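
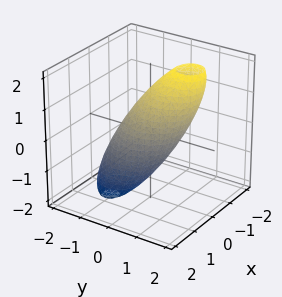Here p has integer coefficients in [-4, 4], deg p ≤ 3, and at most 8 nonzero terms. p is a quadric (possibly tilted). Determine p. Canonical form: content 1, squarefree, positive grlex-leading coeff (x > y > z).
First, deg p = 2. No degree-1 surface has this shape.
Then, from the visible intercepts: the y-axis gridline crossings are at y ∈ {-1, 1}; the x-axis gridline crossings are at x ∈ {-1, 1}.
Finally, assembling these constraints gives the stated polynomial.

2*x^2 + x*z + 2*y^2 - 2*y*z + z^2 - 2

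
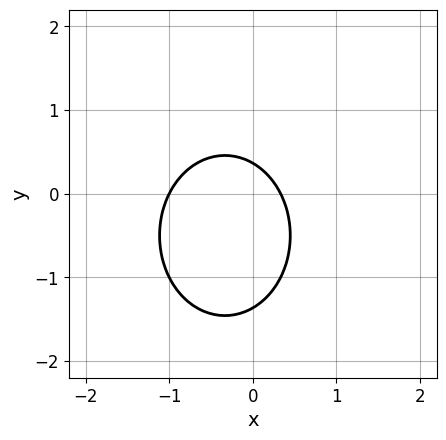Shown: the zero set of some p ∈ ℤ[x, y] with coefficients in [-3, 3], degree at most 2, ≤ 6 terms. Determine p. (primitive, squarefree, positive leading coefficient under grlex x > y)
1. Degree: the shape is more complex than any degree-1 curve, so deg p = 2.
2. From the axis intercepts and sections: one x-axis crossing is at x = -1.
3. The integer polynomial consistent with all of this is the stated p.

3*x^2 + 2*y^2 + 2*x + 2*y - 1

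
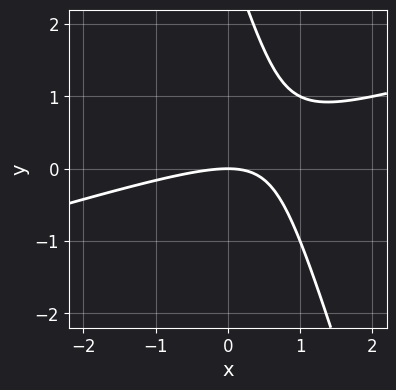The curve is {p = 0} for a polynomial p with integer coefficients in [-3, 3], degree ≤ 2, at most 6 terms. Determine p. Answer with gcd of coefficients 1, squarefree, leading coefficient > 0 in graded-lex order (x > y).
x^2 - 3*x*y - y^2 + 3*y

deg p = 2. No degree-1 curve has this shape.
From the axis intercepts and sections: it meets the y-axis at y = 0 (among the integer gridlines); one x-axis crossing is at x = 0.
Assembling these constraints gives the stated polynomial.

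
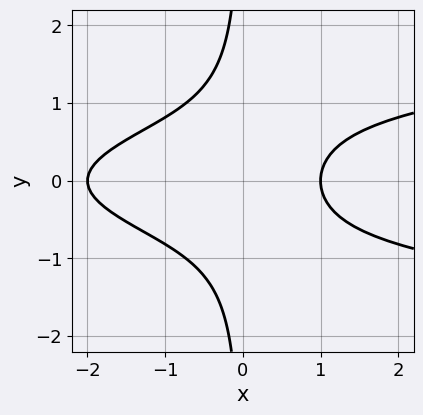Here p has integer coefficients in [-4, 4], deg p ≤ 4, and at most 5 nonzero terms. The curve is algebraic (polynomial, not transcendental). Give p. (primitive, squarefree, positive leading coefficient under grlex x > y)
3*x*y^2 - x^2 - x + 2

Degree: a generic line meets the curve in up to 3 points, so deg p = 3.
Symmetries: it's symmetric under y → −y, forcing even powers of y.
Against the integer gridlines: it misses every integer gridline on the y-axis; among the integer gridlines, it crosses the x-axis at x ∈ {-2, 1}.
Matching integer coefficients to the picture gives p.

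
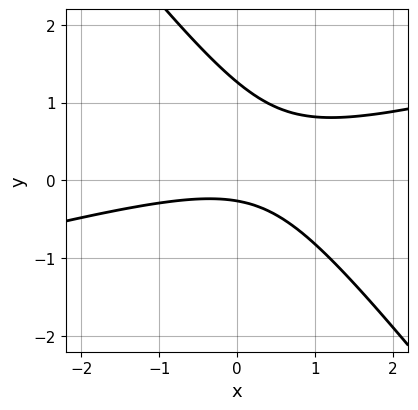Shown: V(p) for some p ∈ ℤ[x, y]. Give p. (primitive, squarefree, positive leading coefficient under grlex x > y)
(a) The degree is 2 — a generic line meets the curve in up to 2 points.
(b) Reading off the gridlines: it misses every integer gridline on the x-axis.
(c) Fitting integer coefficients to these (and the overall shape) gives p.

x^2 - 3*x*y - 3*y^2 + 3*y + 1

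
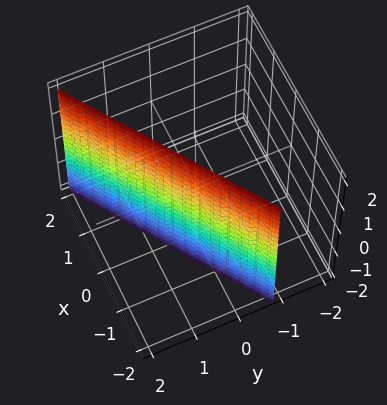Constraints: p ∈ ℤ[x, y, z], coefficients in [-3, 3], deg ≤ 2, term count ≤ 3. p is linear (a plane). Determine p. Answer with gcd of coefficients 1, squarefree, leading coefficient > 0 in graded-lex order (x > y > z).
Degree: the surface is flat (a plane), so deg p = 1.
Observable constraints: no z-intercept at any integer in the box; it meets the x-axis at x = -1 (among the integer gridlines).
These observations pin down the coefficients.

2*x - 3*y + 2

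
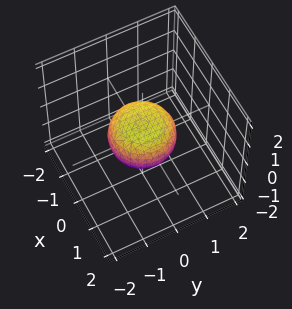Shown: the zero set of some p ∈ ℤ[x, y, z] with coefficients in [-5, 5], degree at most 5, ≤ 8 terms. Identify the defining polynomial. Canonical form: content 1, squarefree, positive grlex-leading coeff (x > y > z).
2*x^4 + 4*x^2*y^2 + 2*y^4 - x^2 - y^2 + 3*z^2 - 1

deg p = 4. The shape is more complex than any degree-3 surface.
Symmetries: rotational symmetry about the z-axis ⇒ p depends on x, y only through x² + y².
Reading off the gridlines: a circular section at z = 0 has radius exactly 1; among the integer gridlines, it crosses the x-axis at x ∈ {-1, 1}; the y-axis gridline crossings are at y ∈ {-1, 1}.
Together with the visible shape, these determine p as stated.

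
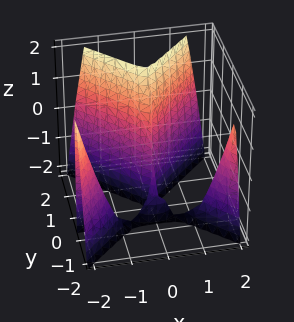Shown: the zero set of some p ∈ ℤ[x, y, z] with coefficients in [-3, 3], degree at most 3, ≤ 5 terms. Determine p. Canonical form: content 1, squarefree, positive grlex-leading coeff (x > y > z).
3*x^2*y - 3*y^3 + y^2*z + 2*x^2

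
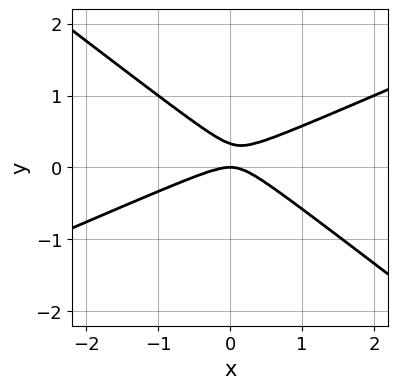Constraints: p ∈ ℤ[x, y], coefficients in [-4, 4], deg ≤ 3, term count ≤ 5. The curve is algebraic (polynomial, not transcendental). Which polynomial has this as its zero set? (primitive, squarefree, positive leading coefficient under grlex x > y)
First, the degree is 2 — no degree-1 curve has this shape.
Next, from the axis intercepts and sections: it meets the y-axis at y = 0 (among the integer gridlines); it crosses the x-axis at the gridline x = 0.
Finally, putting this together gives p.

x^2 - x*y - 3*y^2 + y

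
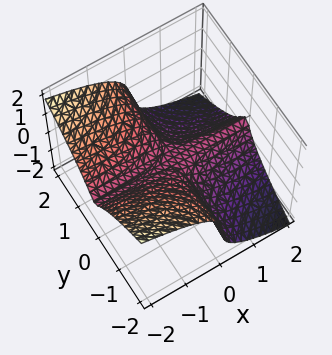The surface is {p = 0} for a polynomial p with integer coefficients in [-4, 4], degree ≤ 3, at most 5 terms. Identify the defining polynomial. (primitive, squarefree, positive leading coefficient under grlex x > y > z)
3*x*y^2 + 3*z^3 + z^2 + z

First, the degree is 3 — the shape is more complex than any degree-2 surface.
Next, reading off the gridlines: every point of the x-axis in the box is on the surface; it meets the z-axis at z = 0 (among the integer gridlines); the visible y-axis segment lies entirely on the surface.
Finally, fitting integer coefficients to these (and the overall shape) gives p.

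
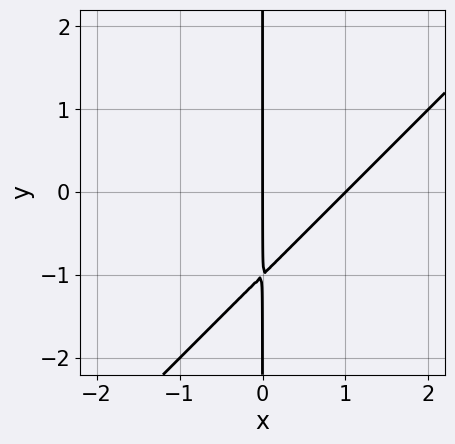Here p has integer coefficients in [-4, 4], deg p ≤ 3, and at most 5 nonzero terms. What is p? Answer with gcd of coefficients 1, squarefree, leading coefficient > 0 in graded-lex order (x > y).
x^2 - x*y - x

(a) deg p = 2.
(b) From the axis intercepts and sections: among the integer gridlines, it crosses the x-axis at x ∈ {0, 1}; every point of the y-axis in the box is on the curve.
(c) Matching integer coefficients to the picture gives p.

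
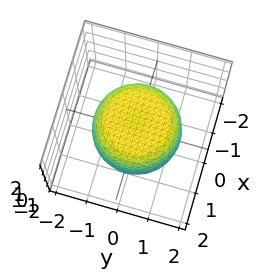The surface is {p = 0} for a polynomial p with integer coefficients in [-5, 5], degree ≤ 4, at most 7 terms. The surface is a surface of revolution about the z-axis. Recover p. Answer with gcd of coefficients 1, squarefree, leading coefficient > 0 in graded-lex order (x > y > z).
2*x^4 + 4*x^2*y^2 + 2*y^4 - 2*x^2 - 2*y^2 + 3*z^2 - 3

Degree: the shape is more complex than any degree-3 surface, so deg p = 4.
Symmetries: every cross-section ⟂ z is a circle, so x, y appear only via x² + y².
From the visible intercepts: the z-axis gridline crossings are at z ∈ {-1, 1}; a circular section at z = 1 has radius exactly 1.
Assembling these constraints gives the stated polynomial.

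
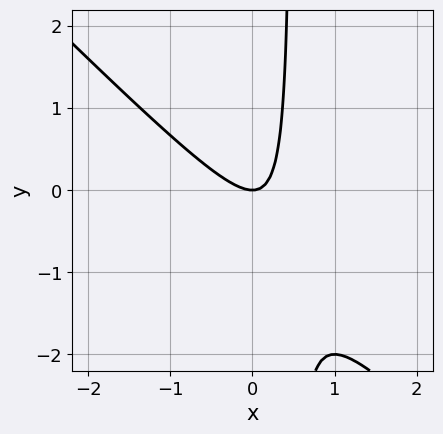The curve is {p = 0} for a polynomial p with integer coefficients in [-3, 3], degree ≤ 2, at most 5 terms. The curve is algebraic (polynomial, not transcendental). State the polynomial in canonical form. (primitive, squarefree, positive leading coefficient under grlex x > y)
(a) The degree is 2 — a generic line meets the curve in up to 2 points.
(b) Checking where it meets the axes: it meets the y-axis at y = 0 (among the integer gridlines); it crosses the x-axis at the gridline x = 0.
(c) Putting this together gives p.

2*x^2 + 2*x*y - y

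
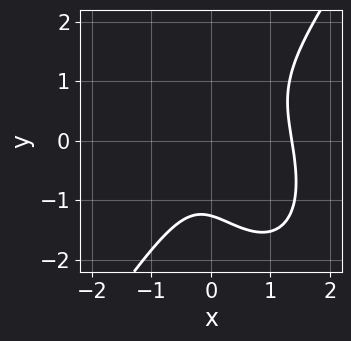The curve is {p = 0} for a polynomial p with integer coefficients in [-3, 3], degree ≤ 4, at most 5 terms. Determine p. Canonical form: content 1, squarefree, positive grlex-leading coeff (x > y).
3*x^3 - y^3 - 3*x^2 + x*y - 2

(a) deg p = 3. A generic line meets the curve in up to 3 points.
(b) Solving for integer coefficients yields p as stated.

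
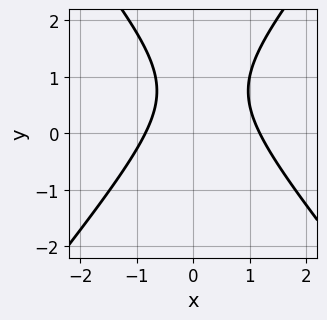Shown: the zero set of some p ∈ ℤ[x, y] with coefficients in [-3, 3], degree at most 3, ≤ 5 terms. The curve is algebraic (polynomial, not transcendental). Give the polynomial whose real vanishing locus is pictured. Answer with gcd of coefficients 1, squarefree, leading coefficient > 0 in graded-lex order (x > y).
1. deg p = 2. No degree-1 curve has this shape.
2. From the axis intercepts and sections: no y-intercept at any integer in the box.
3. The integer polynomial consistent with all of this is the stated p.

3*x^2 - 2*y^2 - x + 3*y - 3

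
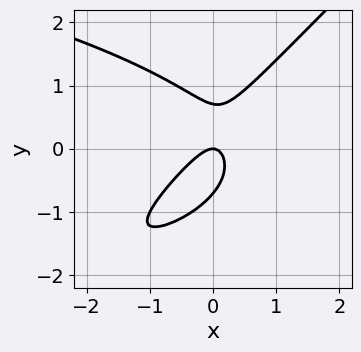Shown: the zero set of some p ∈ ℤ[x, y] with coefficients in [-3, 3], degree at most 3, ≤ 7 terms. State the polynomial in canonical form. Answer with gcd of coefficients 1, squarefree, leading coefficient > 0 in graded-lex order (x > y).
(a) deg p = 3.
(b) Observable constraints: it crosses the y-axis at the gridline y = 0; one x-axis crossing is at x = 0.
(c) Together with the visible shape, these determine p as stated.

2*x*y^2 - 2*y^3 + 3*x^2 - 2*x*y + y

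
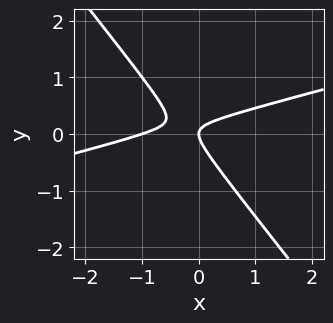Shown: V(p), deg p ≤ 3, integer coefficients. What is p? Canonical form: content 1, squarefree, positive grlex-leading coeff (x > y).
x^2 - 3*x*y - 3*y^2 + x

Degree: no degree-1 curve has this shape, so deg p = 2.
From the visible intercepts: among the integer gridlines, it crosses the x-axis at x ∈ {-1, 0}; it crosses the y-axis at the gridline y = 0.
The integer polynomial consistent with all of this is the stated p.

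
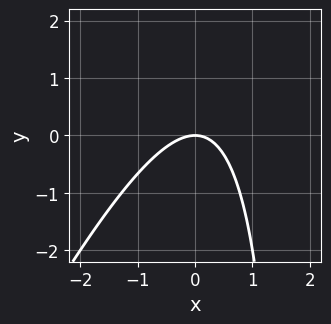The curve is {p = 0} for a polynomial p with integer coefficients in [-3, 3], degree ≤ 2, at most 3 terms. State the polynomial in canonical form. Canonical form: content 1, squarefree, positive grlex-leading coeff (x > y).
2*x^2 - x*y + 2*y

(a) The degree is 2 — the shape is more complex than any degree-1 curve.
(b) Checking where it meets the axes: it crosses the x-axis at the gridline x = 0; one y-axis crossing is at y = 0.
(c) Together with the visible shape, these determine p as stated.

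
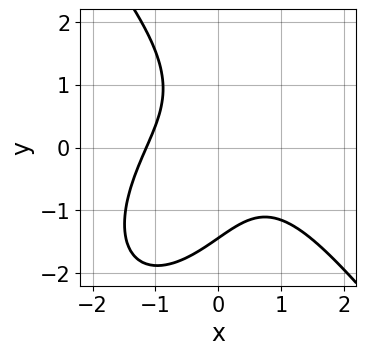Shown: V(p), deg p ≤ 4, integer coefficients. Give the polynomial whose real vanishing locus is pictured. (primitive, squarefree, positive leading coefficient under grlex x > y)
2*x^3 + y^3 + 3*x*y + 3

(a) The degree is 3 — no degree-2 curve has this shape.
(b) The integer polynomial consistent with all of this is the stated p.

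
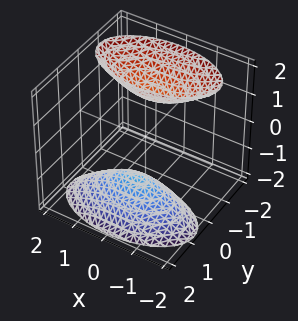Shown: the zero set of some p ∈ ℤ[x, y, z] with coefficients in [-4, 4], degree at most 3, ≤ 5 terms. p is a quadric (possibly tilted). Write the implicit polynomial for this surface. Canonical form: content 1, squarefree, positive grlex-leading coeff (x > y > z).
x^2 + 3*y^2 + 2*y*z - z^2 + 2

1. There are 2 components. Treating them together as one polynomial.
2. Degree: no degree-1 surface has this shape, so deg p = 2.
3. From the axis intercepts and sections: it misses every integer gridline on the y-axis; no x-intercept at any integer in the box.
4. These observations pin down the coefficients.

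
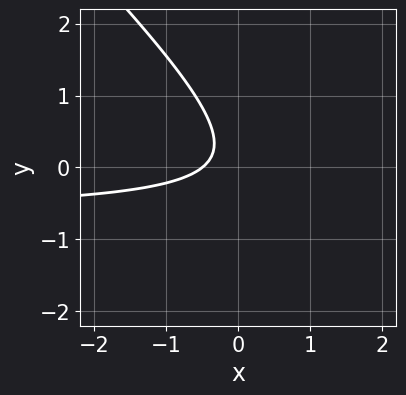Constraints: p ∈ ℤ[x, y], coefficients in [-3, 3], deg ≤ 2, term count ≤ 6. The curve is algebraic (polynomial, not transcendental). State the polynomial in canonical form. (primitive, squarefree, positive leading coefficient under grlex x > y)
3*x*y + 3*y^2 + 2*x - y + 1

Degree: the shape is more complex than any degree-1 curve, so deg p = 2.
From the axis intercepts and sections: no y-intercept at any integer in the box.
Together with the visible shape, these determine p as stated.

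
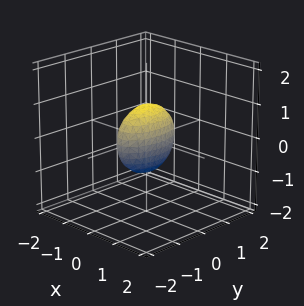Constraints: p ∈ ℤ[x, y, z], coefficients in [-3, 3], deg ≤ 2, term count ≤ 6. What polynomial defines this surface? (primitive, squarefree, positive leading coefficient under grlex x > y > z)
3*x^2 + y^2 + z^2 - 1

deg p = 2.
Symmetries: it's symmetric under y → −y, forcing even powers of y; it's symmetric under x → −x, forcing even powers of x; mirror symmetry z ↦ −z ⇒ only even powers of z.
Reading off the gridlines: the z-axis gridline crossings are at z ∈ {-1, 1}; the y-axis gridline crossings are at y ∈ {-1, 1}.
These observations pin down the coefficients.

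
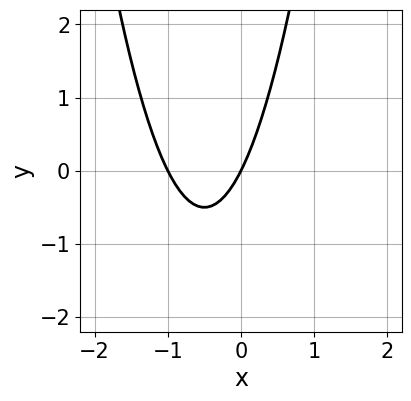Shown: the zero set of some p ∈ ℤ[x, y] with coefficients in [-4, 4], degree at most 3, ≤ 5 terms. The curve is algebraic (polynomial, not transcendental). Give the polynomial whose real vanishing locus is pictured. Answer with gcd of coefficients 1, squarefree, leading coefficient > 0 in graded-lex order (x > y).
(a) Degree: the shape is more complex than any degree-1 curve, so deg p = 2.
(b) Checking where it meets the axes: it crosses the y-axis at the gridline y = 0; the x-axis gridline crossings are at x ∈ {-1, 0}.
(c) Together with the visible shape, these determine p as stated.

2*x^2 + 2*x - y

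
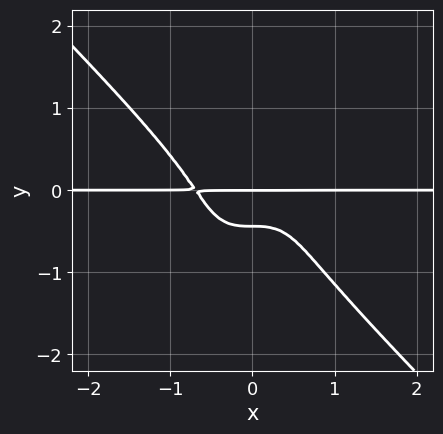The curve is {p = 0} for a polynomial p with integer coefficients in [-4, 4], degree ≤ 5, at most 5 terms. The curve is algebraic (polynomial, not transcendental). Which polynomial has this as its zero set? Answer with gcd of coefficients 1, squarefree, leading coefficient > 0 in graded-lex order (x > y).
First, deg p = 4.
Then, reading off the gridlines: every point of the x-axis in the box is on the curve; it meets the y-axis at y = 0 (among the integer gridlines).
Finally, matching integer coefficients to the picture gives p.

3*x^3*y + 3*y^4 + 3*y^3 + 3*y^2 + y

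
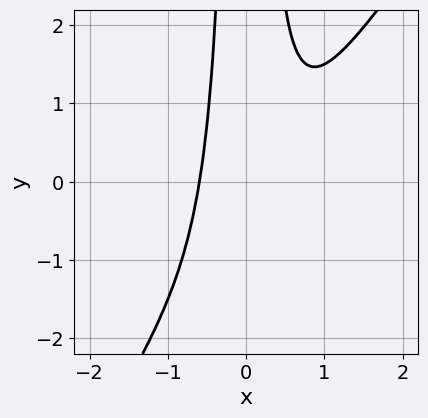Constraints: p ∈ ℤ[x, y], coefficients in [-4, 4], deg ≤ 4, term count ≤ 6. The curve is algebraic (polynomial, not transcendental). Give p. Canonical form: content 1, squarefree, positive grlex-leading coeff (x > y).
3*x^3 - 2*x^2*y - x^2 + 1

First, deg p = 3. No degree-2 curve has this shape.
Then, observable constraints: it misses every integer gridline on the y-axis.
Finally, matching integer coefficients to the picture gives p.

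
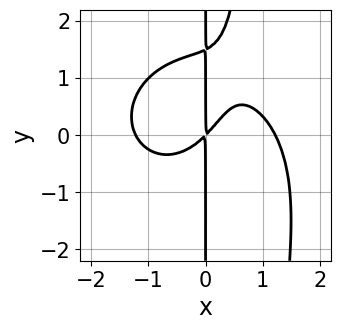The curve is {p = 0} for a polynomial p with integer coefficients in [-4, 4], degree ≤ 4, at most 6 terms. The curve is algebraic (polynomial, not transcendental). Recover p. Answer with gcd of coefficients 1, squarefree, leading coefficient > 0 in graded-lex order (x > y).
2*x^4 + 2*x^2*y^2 - 2*x*y^2 - 3*x^2 + 3*x*y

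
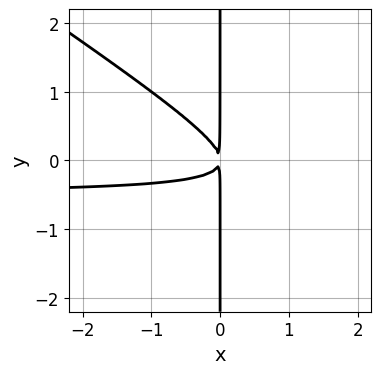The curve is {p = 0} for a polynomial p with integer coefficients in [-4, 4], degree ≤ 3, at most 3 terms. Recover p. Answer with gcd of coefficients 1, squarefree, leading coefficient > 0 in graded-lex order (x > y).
2*x^2*y + 3*x*y^2 + x^2

First, degree: no degree-2 curve has this shape, so deg p = 3.
Next, against the integer gridlines: the visible y-axis segment lies entirely on the curve.
Finally, together with the visible shape, these determine p as stated.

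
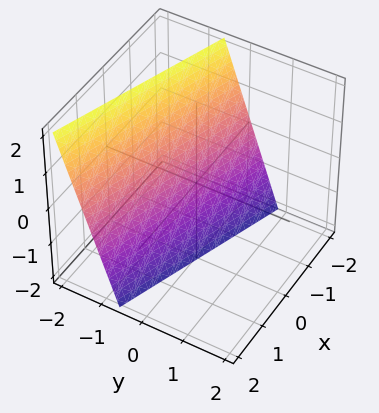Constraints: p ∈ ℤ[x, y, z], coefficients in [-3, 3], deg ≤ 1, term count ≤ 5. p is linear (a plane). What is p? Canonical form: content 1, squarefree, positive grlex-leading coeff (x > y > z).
x + 3*y + z + 2

First, the degree is 1 — every cross-section is a straight line — this is a plane.
Then, from the visible intercepts: one z-axis crossing is at z = -2; it crosses the x-axis at the gridline x = -2.
Finally, these observations pin down the coefficients.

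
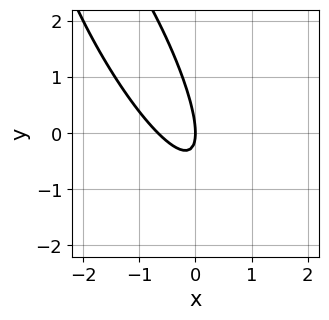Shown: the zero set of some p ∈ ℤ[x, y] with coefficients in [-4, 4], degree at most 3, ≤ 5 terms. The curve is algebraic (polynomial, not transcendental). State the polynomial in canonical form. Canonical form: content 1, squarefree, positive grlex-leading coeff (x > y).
3*x^2 + 3*x*y + y^2 + 2*x

deg p = 2. The shape is more complex than any degree-1 curve.
Against the integer gridlines: it meets the y-axis at y = 0 (among the integer gridlines); one x-axis crossing is at x = 0.
Fitting integer coefficients to these (and the overall shape) gives p.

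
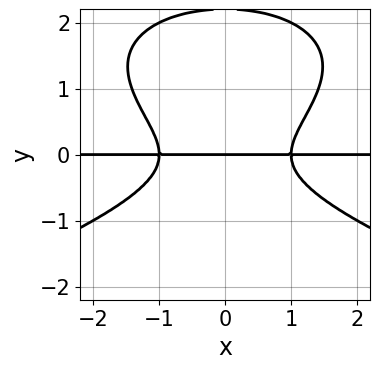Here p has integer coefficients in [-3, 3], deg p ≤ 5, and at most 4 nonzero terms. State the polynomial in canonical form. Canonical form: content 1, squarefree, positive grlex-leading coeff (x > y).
y^4 + x^2*y - 2*y^3 - y

(a) The degree is 4 — no degree-3 curve has this shape.
(b) Symmetries: mirror symmetry x ↦ −x ⇒ only even powers of x.
(c) From the visible intercepts: one y-axis crossing is at y = 0; every point of the x-axis in the box is on the curve.
(d) Matching integer coefficients to the picture gives p.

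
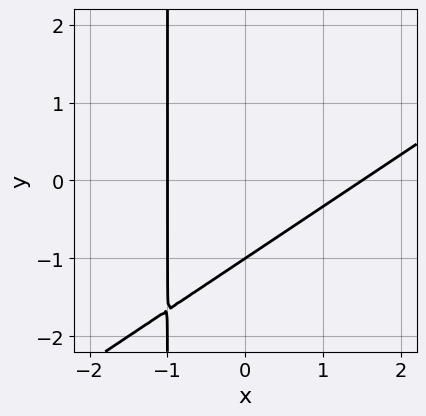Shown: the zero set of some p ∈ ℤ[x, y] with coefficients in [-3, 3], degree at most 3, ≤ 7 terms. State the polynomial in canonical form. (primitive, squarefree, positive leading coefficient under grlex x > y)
2*x^2 - 3*x*y - x - 3*y - 3

First, deg p = 2. The shape is more complex than any degree-1 curve.
Next, reading off the gridlines: it meets the x-axis at x = -1 (among the integer gridlines); it crosses the y-axis at the gridline y = -1.
Finally, assembling these constraints gives the stated polynomial.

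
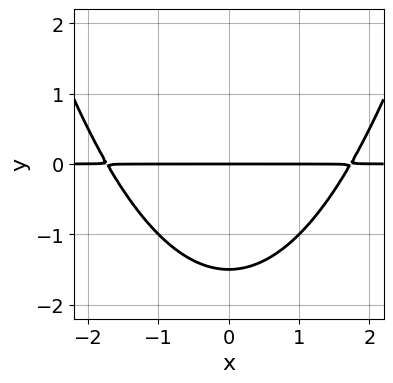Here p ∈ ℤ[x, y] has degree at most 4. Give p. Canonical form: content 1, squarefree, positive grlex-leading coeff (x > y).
First, the degree is 3 — a generic line meets the curve in up to 3 points.
Then, symmetries: it's symmetric under x → −x, forcing even powers of x.
Then, against the integer gridlines: it crosses the y-axis at the gridline y = 0; every point of the x-axis in the box is on the curve.
Finally, matching integer coefficients to the picture gives p.

x^2*y - 2*y^2 - 3*y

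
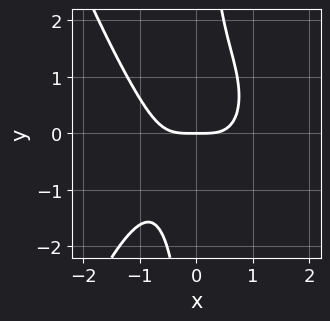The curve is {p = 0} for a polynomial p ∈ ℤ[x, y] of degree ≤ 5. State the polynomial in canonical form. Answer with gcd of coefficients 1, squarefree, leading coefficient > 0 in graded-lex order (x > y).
x^4 + x*y^2 - y

First, deg p = 4.
Then, checking where it meets the axes: it crosses the x-axis at the gridline x = 0; it crosses the y-axis at the gridline y = 0.
Finally, these observations pin down the coefficients.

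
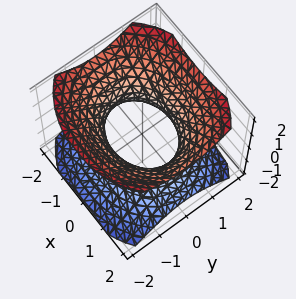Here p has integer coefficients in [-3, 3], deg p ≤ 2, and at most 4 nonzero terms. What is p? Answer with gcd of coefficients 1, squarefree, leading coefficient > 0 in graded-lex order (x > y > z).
2*x^2 + 3*y^2 - 3*z^2 - 3

First, deg p = 2.
Next, symmetries: it's symmetric under y → −y, forcing even powers of y; the z ↦ −z reflection is a symmetry, so z appears only in even powers; it's symmetric under x → −x, forcing even powers of x.
Next, against the integer gridlines: the y-axis gridline crossings are at y ∈ {-1, 1}; the surface avoids every integer z-axis point in the box.
Finally, assembling these constraints gives the stated polynomial.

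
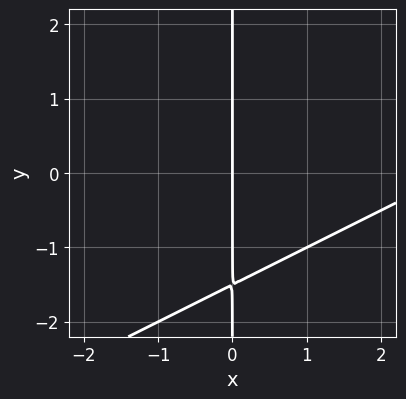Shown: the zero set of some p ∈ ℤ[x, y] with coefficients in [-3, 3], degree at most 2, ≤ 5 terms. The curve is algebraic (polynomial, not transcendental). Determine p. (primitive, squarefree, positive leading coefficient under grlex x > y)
x^2 - 2*x*y - 3*x

(a) Degree: no degree-1 curve has this shape, so deg p = 2.
(b) From the axis intercepts and sections: it crosses the x-axis at the gridline x = 0; every point of the y-axis in the box is on the curve.
(c) The integer polynomial consistent with all of this is the stated p.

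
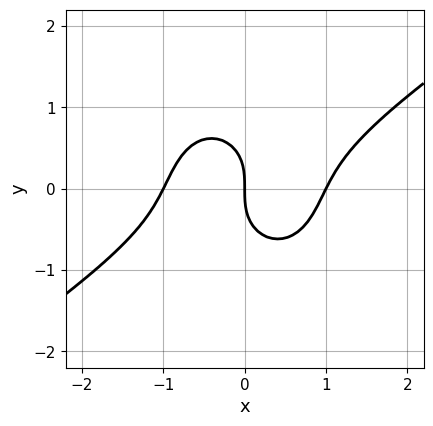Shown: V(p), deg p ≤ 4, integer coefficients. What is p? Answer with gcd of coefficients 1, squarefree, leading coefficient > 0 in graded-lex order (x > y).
The degree is 3 — a generic line meets the curve in up to 3 points.
From the visible intercepts: among the integer gridlines, it crosses the x-axis at x ∈ {-1, 0, 1}; it crosses the y-axis at the gridline y = 0.
Putting this together gives p.

x^3 - x^2*y - y^3 - x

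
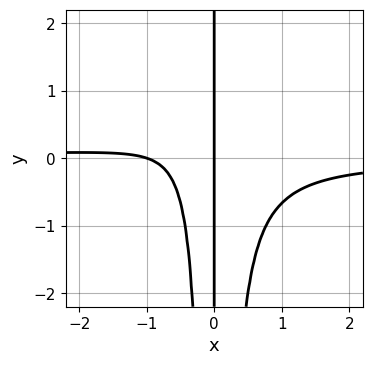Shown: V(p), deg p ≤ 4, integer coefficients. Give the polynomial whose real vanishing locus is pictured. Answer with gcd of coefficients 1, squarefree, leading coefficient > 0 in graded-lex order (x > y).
3*x^3*y + x^2 + x

1. The degree is 4 — no degree-3 curve has this shape.
2. From the axis intercepts and sections: the visible y-axis segment lies entirely on the curve; among the integer gridlines, it crosses the x-axis at x ∈ {-1, 0}.
3. The integer polynomial consistent with all of this is the stated p.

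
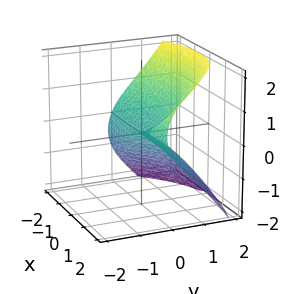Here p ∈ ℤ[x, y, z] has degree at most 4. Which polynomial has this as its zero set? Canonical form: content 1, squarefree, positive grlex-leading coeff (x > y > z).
x^2*y + y^3 + x*z - 2*z^2

First, the degree is 3 — the shape is more complex than any degree-2 surface.
Next, checking where it meets the axes: it meets the z-axis at z = 0 (among the integer gridlines); the visible x-axis segment lies entirely on the surface; it crosses the y-axis at the gridline y = 0.
Finally, the integer polynomial consistent with all of this is the stated p.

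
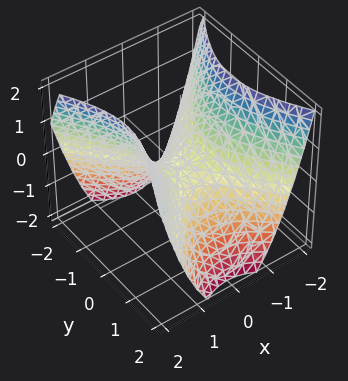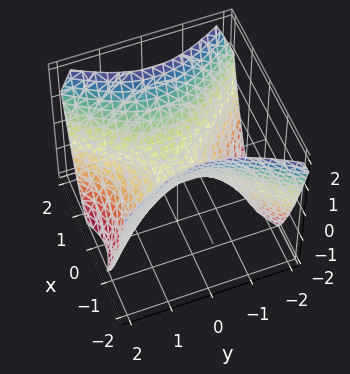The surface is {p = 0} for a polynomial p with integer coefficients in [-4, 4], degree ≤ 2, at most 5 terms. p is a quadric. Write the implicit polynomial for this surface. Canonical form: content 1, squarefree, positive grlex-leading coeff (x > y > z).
3*x^2 - 2*y^2 - 3*z

1. deg p = 2.
2. Symmetries: it's symmetric under y → −y, forcing even powers of y; it's symmetric under x → −x, forcing even powers of x.
3. Checking where it meets the axes: one y-axis crossing is at y = 0; it crosses the z-axis at the gridline z = 0; it crosses the x-axis at the gridline x = 0.
4. Solving for integer coefficients yields p as stated.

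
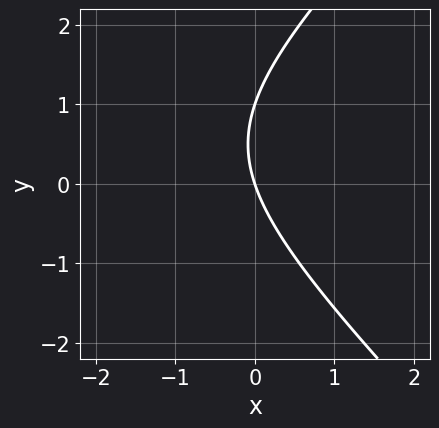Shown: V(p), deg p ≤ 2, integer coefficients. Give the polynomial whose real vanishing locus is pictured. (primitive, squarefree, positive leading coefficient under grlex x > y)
x^2 - y^2 + 3*x + y

First, the degree is 2 — the shape is more complex than any degree-1 curve.
Next, reading off the gridlines: one x-axis crossing is at x = 0; among the integer gridlines, it crosses the y-axis at y ∈ {0, 1}.
Finally, fitting integer coefficients to these (and the overall shape) gives p.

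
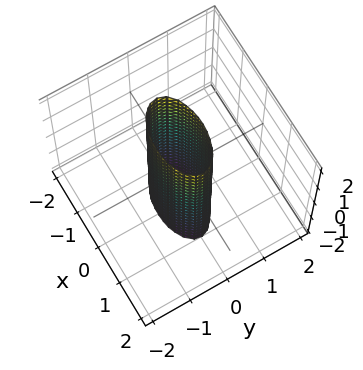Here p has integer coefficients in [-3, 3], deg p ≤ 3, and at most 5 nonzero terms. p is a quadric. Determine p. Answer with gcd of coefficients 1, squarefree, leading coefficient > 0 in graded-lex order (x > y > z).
First, degree: a cylinder; a quadric, so deg p = 2.
Then, symmetries: the z ↦ −z reflection is a symmetry, so z appears only in even powers; the y ↦ −y reflection is a symmetry, so y appears only in even powers; mirror symmetry x ↦ −x ⇒ only even powers of x.
Next, from the axis intercepts and sections: the x-axis gridline crossings are at x ∈ {-1, 1}; it misses every integer gridline on the z-axis.
Finally, assembling these constraints gives the stated polynomial.

x^2 + 3*y^2 - 1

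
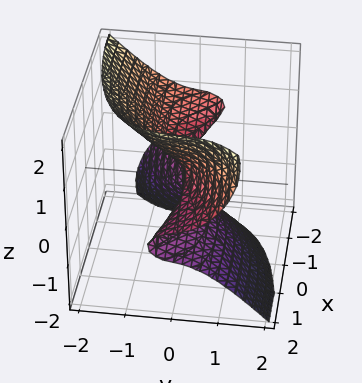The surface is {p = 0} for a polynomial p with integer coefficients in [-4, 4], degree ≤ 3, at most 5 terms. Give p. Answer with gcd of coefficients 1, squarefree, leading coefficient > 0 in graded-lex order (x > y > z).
x^2*z + 2*x*z^2 - 3*y^3 - 2*z^3 - y

First, deg p = 3. No degree-2 surface has this shape.
Then, from the visible intercepts: one z-axis crossing is at z = 0; it crosses the y-axis at the gridline y = 0; every point of the x-axis in the box is on the surface.
Finally, the integer polynomial consistent with all of this is the stated p.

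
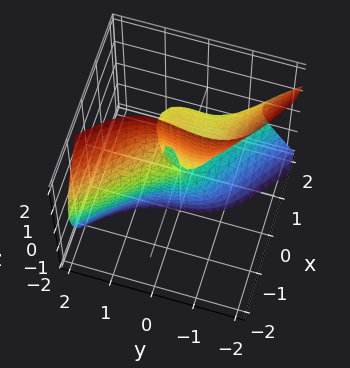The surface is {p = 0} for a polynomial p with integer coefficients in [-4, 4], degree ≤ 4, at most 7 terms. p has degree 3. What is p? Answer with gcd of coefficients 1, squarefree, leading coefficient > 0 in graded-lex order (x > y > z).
First, the degree is 3 — a generic line meets the surface in up to 3 points.
Then, checking where it meets the axes: the visible z-axis segment lies entirely on the surface; it meets the x-axis at x = 0 (among the integer gridlines).
Finally, assembling these constraints gives the stated polynomial.

2*x^3 + 3*x*z^2 + 2*y^3 - 3*x^2 - y*z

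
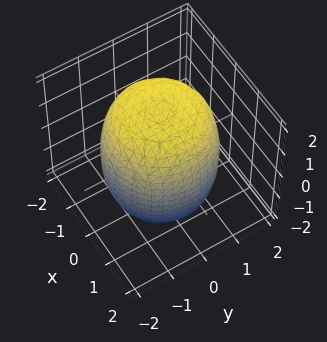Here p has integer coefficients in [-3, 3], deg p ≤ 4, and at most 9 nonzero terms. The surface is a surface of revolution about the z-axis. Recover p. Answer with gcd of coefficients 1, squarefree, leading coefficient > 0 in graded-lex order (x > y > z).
x^4 + 2*x^2*y^2 + y^4 - x^2 - y^2 + z^2 - 3

First, the degree is 4 — no degree-3 surface has this shape.
Then, symmetry: the z-axis is an axis of rotation, so x and y enter only as x² + y².
Next, from the visible intercepts: a circular section at z = 1 has radius between 1 and 2.
Finally, the integer polynomial consistent with all of this is the stated p.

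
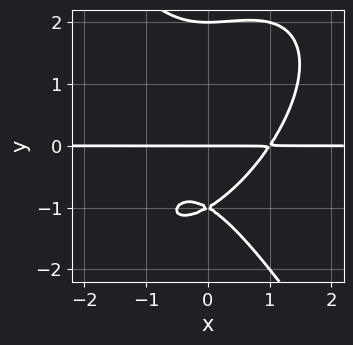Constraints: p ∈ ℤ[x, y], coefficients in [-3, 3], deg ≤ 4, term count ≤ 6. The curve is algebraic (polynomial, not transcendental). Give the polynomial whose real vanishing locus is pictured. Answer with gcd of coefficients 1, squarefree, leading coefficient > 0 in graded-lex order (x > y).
2*x^3*y - x^2*y^2 + y^4 - 3*y^2 - 2*y

1. deg p = 4. No degree-3 curve has this shape.
2. Reading off the gridlines: among the integer gridlines, it crosses the y-axis at y ∈ {-1, 0, 2}; every point of the x-axis in the box is on the curve.
3. Together with the visible shape, these determine p as stated.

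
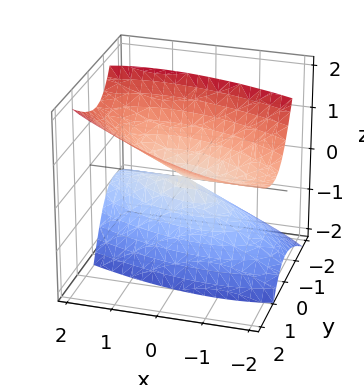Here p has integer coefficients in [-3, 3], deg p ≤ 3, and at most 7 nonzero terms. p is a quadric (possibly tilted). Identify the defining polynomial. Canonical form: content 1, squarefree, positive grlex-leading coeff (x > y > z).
x^2 + 2*x*y + 3*y^2 - 3*y*z - 2*z^2

I count 2 distinct pieces. Treating them together as one polynomial.
deg p = 2. The shape is more complex than any degree-1 surface.
From the axis intercepts and sections: it meets the z-axis at z = 0 (among the integer gridlines); it meets the y-axis at y = 0 (among the integer gridlines); it meets the x-axis at x = 0 (among the integer gridlines).
Matching integer coefficients to the picture gives p.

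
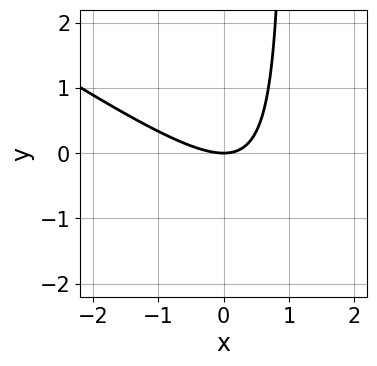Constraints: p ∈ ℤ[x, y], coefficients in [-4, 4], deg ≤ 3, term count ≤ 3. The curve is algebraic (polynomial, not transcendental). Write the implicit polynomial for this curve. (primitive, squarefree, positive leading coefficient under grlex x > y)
2*x^2 + 3*x*y - 3*y

1. The degree is 2 — no degree-1 curve has this shape.
2. Checking where it meets the axes: it crosses the y-axis at the gridline y = 0; it crosses the x-axis at the gridline x = 0.
3. The integer polynomial consistent with all of this is the stated p.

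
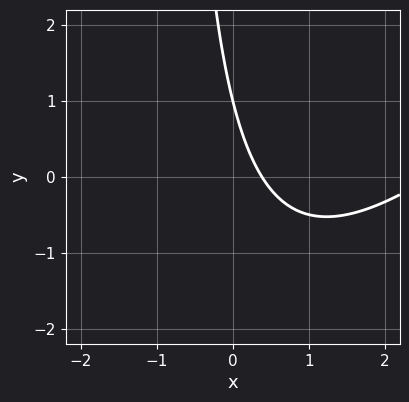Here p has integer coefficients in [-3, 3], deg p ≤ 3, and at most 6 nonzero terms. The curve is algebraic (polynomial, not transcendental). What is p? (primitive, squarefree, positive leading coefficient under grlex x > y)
1. Degree: the shape is more complex than any degree-1 curve, so deg p = 2.
2. From the axis intercepts and sections: it meets the y-axis at y = 1 (among the integer gridlines).
3. Solving for integer coefficients yields p as stated.

x^2 - x*y - 3*x - y + 1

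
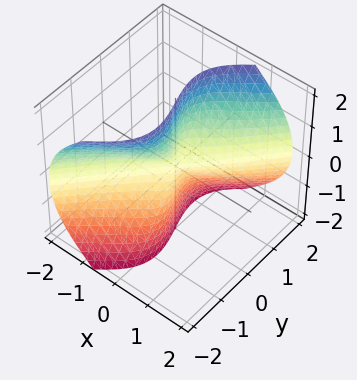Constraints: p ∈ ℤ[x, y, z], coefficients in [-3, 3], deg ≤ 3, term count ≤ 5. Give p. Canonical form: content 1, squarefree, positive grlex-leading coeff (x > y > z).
(a) The degree is 3 — no degree-2 surface has this shape.
(b) Reading off the gridlines: the visible z-axis segment lies entirely on the surface; it crosses the y-axis at the gridline y = 0; it meets the x-axis at x = 0 (among the integer gridlines).
(c) Solving for integer coefficients yields p as stated.

3*x^3 + 3*x*z^2 - 2*y^3 + y*z^2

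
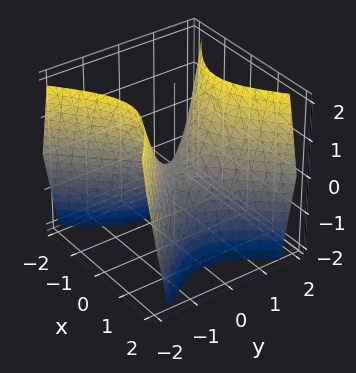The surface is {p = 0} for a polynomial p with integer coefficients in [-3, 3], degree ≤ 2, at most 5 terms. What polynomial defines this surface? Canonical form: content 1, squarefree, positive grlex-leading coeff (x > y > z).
1. deg p = 2. A hyperbolic paraboloid; a quadric.
2. Symmetries: the x ↦ −x reflection is a symmetry, so x appears only in even powers; the y ↦ −y reflection is a symmetry, so y appears only in even powers.
3. From the axis intercepts and sections: it meets the z-axis at z = 0 (among the integer gridlines); one y-axis crossing is at y = 0; it crosses the x-axis at the gridline x = 0.
4. Fitting integer coefficients to these (and the overall shape) gives p.

3*x^2 - 3*y^2 + 2*z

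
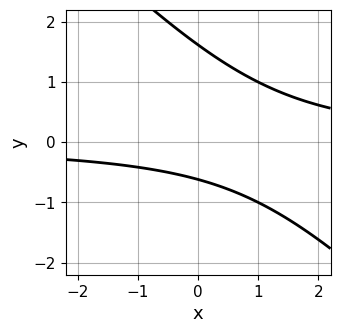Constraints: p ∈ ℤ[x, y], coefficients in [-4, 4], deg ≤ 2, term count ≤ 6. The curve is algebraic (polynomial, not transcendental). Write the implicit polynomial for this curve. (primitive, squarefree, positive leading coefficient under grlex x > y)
x*y + y^2 - y - 1

1. deg p = 2. No degree-1 curve has this shape.
2. Reading off the gridlines: it misses every integer gridline on the x-axis.
3. Together with the visible shape, these determine p as stated.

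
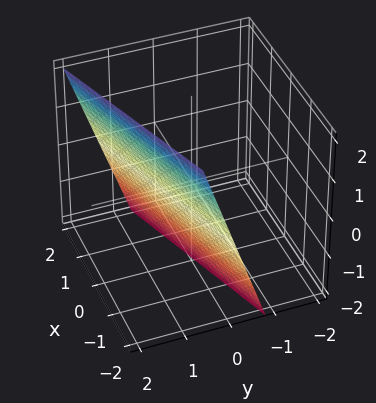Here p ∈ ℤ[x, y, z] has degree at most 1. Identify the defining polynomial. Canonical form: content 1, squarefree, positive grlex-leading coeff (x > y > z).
The degree is 1 — the surface is flat (a plane).
From the visible intercepts: it meets the x-axis at x = -2 (among the integer gridlines); one z-axis crossing is at z = -2.
The integer polynomial consistent with all of this is the stated p.

x - 3*y + z + 2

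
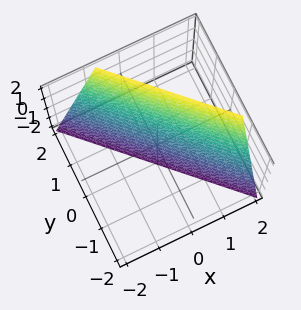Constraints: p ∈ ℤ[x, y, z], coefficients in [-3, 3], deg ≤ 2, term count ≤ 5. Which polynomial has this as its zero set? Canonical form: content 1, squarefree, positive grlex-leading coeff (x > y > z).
3*x + 3*y - z - 2

(a) The degree is 1 — the surface is flat (a plane).
(b) Checking where it meets the axes: one z-axis crossing is at z = -2.
(c) Matching integer coefficients to the picture gives p.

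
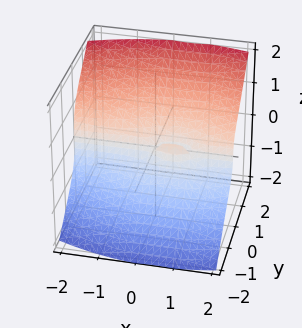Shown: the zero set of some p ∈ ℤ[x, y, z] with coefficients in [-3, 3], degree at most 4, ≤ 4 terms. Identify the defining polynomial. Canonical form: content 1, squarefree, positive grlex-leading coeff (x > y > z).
x^2*y + 2*y^3 - 2*z^3 - x*y

(a) Degree: a generic line meets the surface in up to 3 points, so deg p = 3.
(b) Checking where it meets the axes: it meets the z-axis at z = 0 (among the integer gridlines); one y-axis crossing is at y = 0; every point of the x-axis in the box is on the surface.
(c) Assembling these constraints gives the stated polynomial.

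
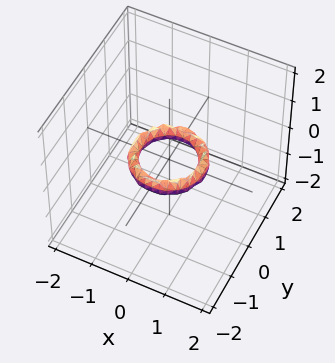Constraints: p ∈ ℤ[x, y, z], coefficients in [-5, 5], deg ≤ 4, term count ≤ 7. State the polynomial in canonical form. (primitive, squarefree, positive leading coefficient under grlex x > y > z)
(a) Degree: the shape is more complex than any degree-3 surface, so deg p = 4.
(b) Symmetry: every cross-section ⟂ z is a circle, so x, y appear only via x² + y².
(c) Against the integer gridlines: the x-axis gridline crossings are at x ∈ {-1, 1}; the surface avoids every integer z-axis point in the box.
(d) Solving for integer coefficients yields p as stated. Check: (0, 1, 0) on the y-axis lies on the surface, and p(0, 1, 0) = 0. ✓

2*x^4 + 4*x^2*y^2 + 2*y^4 - 3*x^2 - 3*y^2 + 2*z^2 + 1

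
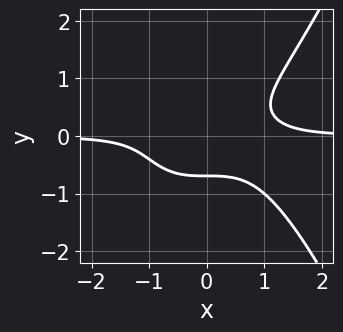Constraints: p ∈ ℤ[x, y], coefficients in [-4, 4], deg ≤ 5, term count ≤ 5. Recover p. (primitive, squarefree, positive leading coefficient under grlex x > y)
2*x^3*y - 3*y^3 - 1

First, deg p = 4.
Then, reading off the gridlines: it misses every integer gridline on the x-axis.
Finally, matching integer coefficients to the picture gives p.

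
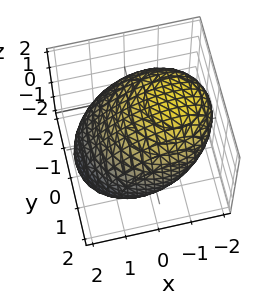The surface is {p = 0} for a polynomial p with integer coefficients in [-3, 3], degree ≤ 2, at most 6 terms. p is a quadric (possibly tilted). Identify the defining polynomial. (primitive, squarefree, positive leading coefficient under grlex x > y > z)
The degree is 2 — a generic line meets the surface in up to 2 points.
Putting this together gives p.

x^2 + x*z + y^2 + z^2 - 3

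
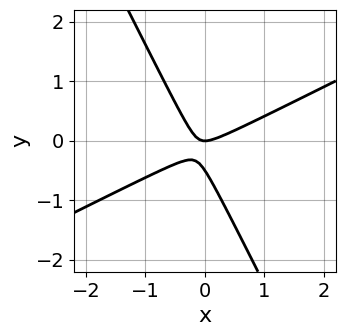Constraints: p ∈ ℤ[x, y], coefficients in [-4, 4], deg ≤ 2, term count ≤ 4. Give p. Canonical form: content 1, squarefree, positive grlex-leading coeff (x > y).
2*x^2 - 3*x*y - 2*y^2 - y

Degree: the shape is more complex than any degree-1 curve, so deg p = 2.
Checking where it meets the axes: it meets the x-axis at x = 0 (among the integer gridlines); it crosses the y-axis at the gridline y = 0.
Putting this together gives p.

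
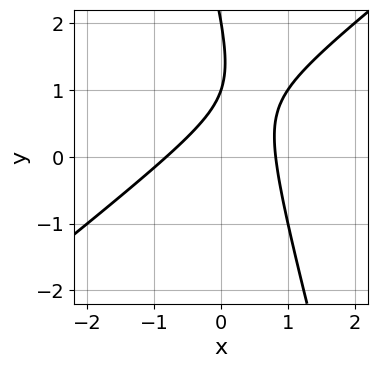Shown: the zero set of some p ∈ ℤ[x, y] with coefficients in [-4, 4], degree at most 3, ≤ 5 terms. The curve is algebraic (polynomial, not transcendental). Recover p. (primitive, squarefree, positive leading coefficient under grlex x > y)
3*x^2 - 3*x*y - y^2 + 3*y - 2

1. deg p = 2. The shape is more complex than any degree-1 curve.
2. From the visible intercepts: the y-axis gridline crossings are at y ∈ {1, 2}.
3. Together with the visible shape, these determine p as stated.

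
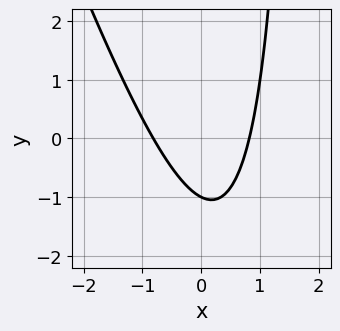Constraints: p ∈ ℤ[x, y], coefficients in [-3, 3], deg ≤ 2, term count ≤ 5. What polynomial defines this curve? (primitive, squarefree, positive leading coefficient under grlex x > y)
3*x^2 + x*y - 2*y - 2

1. deg p = 2. A generic line meets the curve in up to 2 points.
2. From the visible intercepts: it meets the y-axis at y = -1 (among the integer gridlines).
3. Together with the visible shape, these determine p as stated.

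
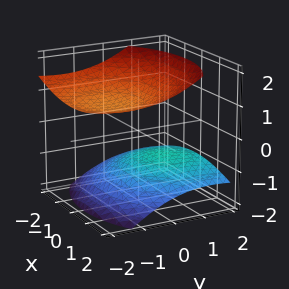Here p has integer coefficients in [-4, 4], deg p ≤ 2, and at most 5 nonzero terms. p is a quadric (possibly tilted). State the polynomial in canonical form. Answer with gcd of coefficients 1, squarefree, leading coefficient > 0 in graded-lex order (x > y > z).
(a) I count 2 distinct pieces.
(b) deg p = 2.
(c) Checking where it meets the axes: the surface avoids every integer x-axis point in the box; among the integer gridlines, it crosses the z-axis at z ∈ {-1, 1}; the surface avoids every integer y-axis point in the box.
(d) Matching integer coefficients to the picture gives p.

x^2 + y^2 + 2*y*z - 3*z^2 + 3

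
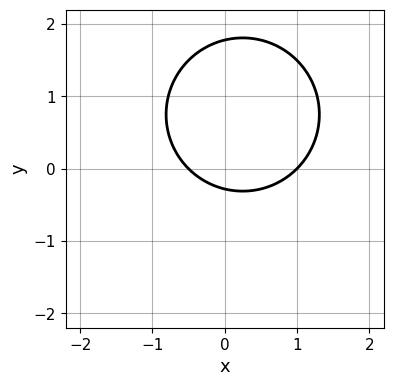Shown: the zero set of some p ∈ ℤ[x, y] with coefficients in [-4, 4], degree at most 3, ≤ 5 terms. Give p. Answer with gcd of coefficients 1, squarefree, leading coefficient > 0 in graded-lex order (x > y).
(a) The degree is 2 — a generic line meets the curve in up to 2 points.
(b) From the visible intercepts: it meets the x-axis at x = 1 (among the integer gridlines).
(c) These observations pin down the coefficients.

2*x^2 + 2*y^2 - x - 3*y - 1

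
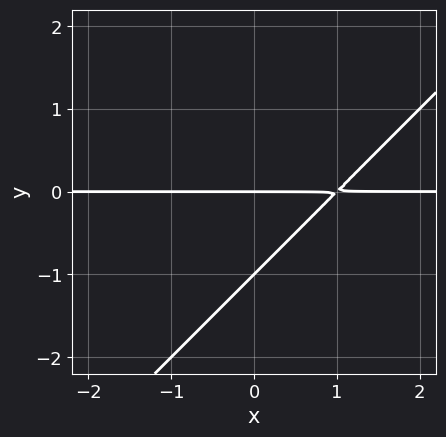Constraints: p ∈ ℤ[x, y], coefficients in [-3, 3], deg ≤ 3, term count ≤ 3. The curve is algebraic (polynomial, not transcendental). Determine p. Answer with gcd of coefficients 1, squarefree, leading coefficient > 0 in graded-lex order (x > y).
x*y - y^2 - y

Degree: the shape is more complex than any degree-1 curve, so deg p = 2.
From the visible intercepts: every point of the x-axis in the box is on the curve; among the integer gridlines, it crosses the y-axis at y ∈ {-1, 0}.
The integer polynomial consistent with all of this is the stated p.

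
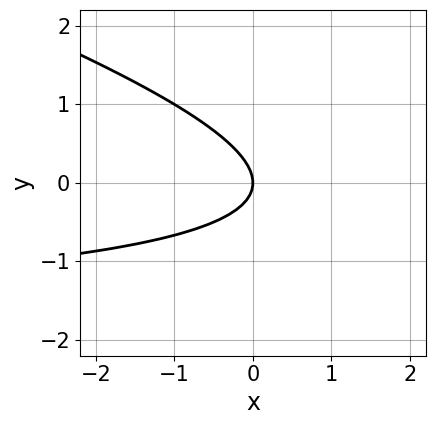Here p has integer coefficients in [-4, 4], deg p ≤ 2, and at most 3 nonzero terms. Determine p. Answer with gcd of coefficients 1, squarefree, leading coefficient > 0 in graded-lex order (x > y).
(a) deg p = 2. A generic line meets the curve in up to 2 points.
(b) Against the integer gridlines: it crosses the y-axis at the gridline y = 0; it meets the x-axis at x = 0 (among the integer gridlines).
(c) Matching integer coefficients to the picture gives p.

x*y + 3*y^2 + 2*x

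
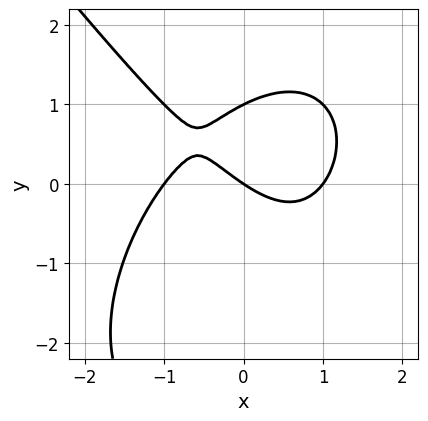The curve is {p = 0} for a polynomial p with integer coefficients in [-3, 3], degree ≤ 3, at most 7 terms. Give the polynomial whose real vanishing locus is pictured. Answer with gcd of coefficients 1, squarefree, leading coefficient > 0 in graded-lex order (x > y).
2*x^3 + y^3 + 2*y^2 - 2*x - 3*y

1. Degree: no degree-2 curve has this shape, so deg p = 3.
2. From the visible intercepts: the y-axis gridline crossings are at y ∈ {0, 1}; among the integer gridlines, it crosses the x-axis at x ∈ {-1, 0, 1}.
3. Putting this together gives p.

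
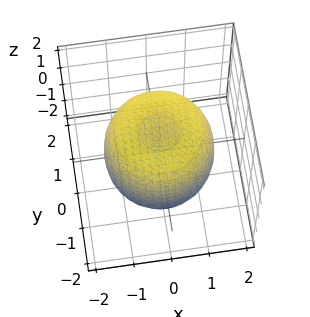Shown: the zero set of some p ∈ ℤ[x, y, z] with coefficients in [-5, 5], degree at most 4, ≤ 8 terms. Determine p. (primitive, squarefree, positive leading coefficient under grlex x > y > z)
2*x^4 + 4*x^2*y^2 + 2*y^4 - 3*x^2 - 3*y^2 + 2*z^2 - 2

Degree: no degree-3 surface has this shape, so deg p = 4.
Symmetries: rotational symmetry about the z-axis ⇒ p depends on x, y only through x² + y².
Reading off the gridlines: a circular section at z = 1 has radius between 1 and 2; among the integer gridlines, it crosses the z-axis at z ∈ {-1, 1}.
Assembling these constraints gives the stated polynomial.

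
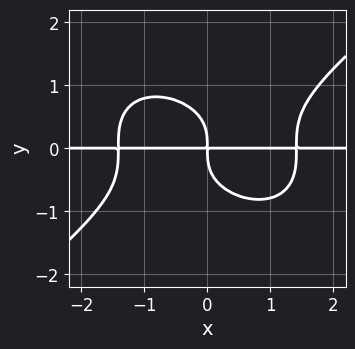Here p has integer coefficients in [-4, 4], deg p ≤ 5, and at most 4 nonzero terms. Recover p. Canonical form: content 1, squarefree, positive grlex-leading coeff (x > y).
(a) The degree is 4 — no degree-3 curve has this shape.
(b) Against the integer gridlines: every point of the x-axis in the box is on the curve.
(c) Putting this together gives p.

x^3*y - 2*y^4 - 2*x*y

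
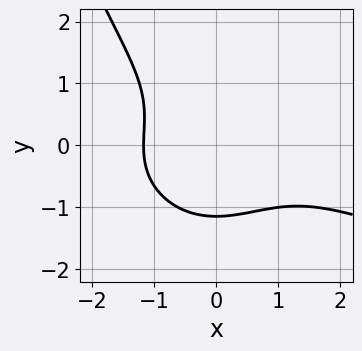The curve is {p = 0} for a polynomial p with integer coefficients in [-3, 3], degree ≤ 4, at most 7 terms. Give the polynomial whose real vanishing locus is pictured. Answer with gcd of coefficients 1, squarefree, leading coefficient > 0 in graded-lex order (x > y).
First, deg p = 4. A generic line meets the curve in up to 4 points.
Finally, matching integer coefficients to the picture gives p.

x^2*y^2 - x^3 - 2*y^3 + x^2 - 3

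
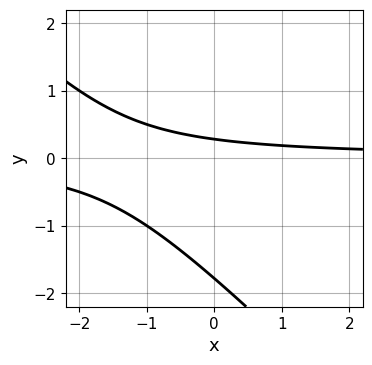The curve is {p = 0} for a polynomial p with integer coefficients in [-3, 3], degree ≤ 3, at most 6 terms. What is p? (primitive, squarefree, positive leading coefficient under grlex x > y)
2*x*y + 2*y^2 + 3*y - 1

(a) The degree is 2 — a generic line meets the curve in up to 2 points.
(b) From the axis intercepts and sections: no x-intercept at any integer in the box.
(c) Fitting integer coefficients to these (and the overall shape) gives p.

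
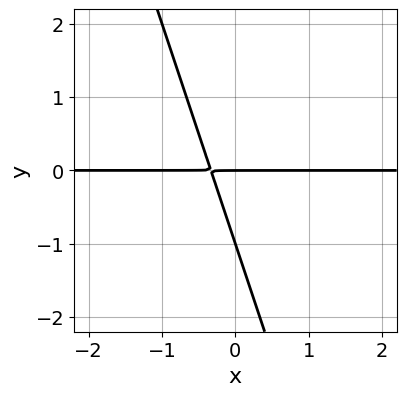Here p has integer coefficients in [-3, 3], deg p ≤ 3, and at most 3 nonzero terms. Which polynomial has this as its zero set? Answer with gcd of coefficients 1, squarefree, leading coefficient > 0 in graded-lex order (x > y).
3*x*y + y^2 + y

(a) Degree: no degree-1 curve has this shape, so deg p = 2.
(b) Observable constraints: every point of the x-axis in the box is on the curve; among the integer gridlines, it crosses the y-axis at y ∈ {-1, 0}.
(c) These observations pin down the coefficients.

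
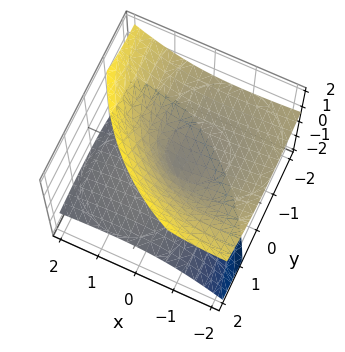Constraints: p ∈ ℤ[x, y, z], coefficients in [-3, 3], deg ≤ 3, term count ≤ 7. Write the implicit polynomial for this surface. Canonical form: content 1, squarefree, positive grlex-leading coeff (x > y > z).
x^2 + 3*x*z + y^2 + 3*y*z - 3*z^2

First, the picture has 2 separate pieces. Treating them together as one polynomial.
Next, deg p = 2. The shape is more complex than any degree-1 surface.
Next, checking where it meets the axes: it meets the y-axis at y = 0 (among the integer gridlines); it crosses the z-axis at the gridline z = 0; one x-axis crossing is at x = 0.
Finally, putting this together gives p.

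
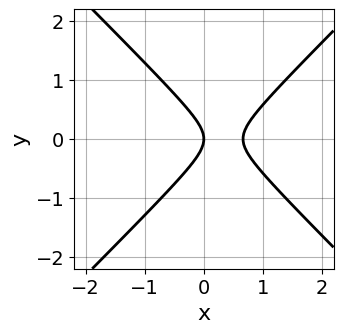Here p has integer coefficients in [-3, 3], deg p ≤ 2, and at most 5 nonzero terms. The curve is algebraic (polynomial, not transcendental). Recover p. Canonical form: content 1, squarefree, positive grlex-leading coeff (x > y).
1. Degree: no degree-1 curve has this shape, so deg p = 2.
2. Symmetries: it's symmetric under y → −y, forcing even powers of y.
3. From the axis intercepts and sections: one y-axis crossing is at y = 0; one x-axis crossing is at x = 0.
4. These observations pin down the coefficients.

3*x^2 - 3*y^2 - 2*x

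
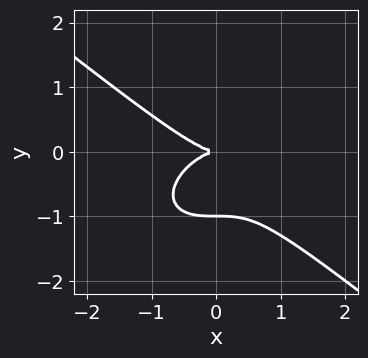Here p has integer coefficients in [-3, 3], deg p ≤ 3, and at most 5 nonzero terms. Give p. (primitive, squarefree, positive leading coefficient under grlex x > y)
1. deg p = 3. No degree-2 curve has this shape.
2. From the visible intercepts: it meets the x-axis at x = 0 (among the integer gridlines); the y-axis gridline crossings are at y ∈ {-1, 0}.
3. Solving for integer coefficients yields p as stated.

x^3 + 2*y^3 + 2*y^2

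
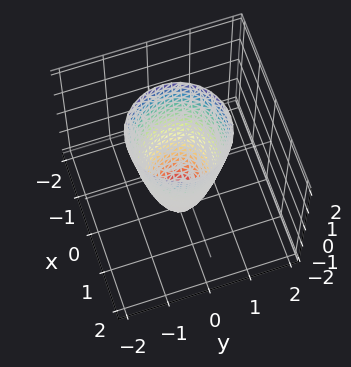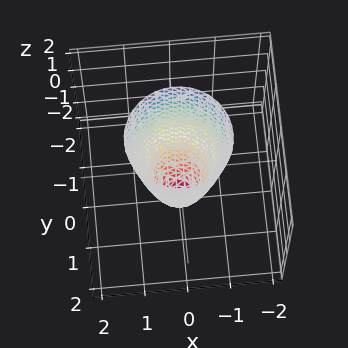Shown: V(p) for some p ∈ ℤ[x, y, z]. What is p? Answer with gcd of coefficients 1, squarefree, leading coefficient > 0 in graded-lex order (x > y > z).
3*x^2 + 3*y^2 - z - 2

The degree is 2 — the shape is more complex than any degree-1 surface.
Symmetry: the z-axis is an axis of rotation, so x and y enter only as x² + y².
Against the integer gridlines: it meets the z-axis at z = -2 (among the integer gridlines); a circular section at z = -1 has radius between 0 and 1.
Solving for integer coefficients yields p as stated.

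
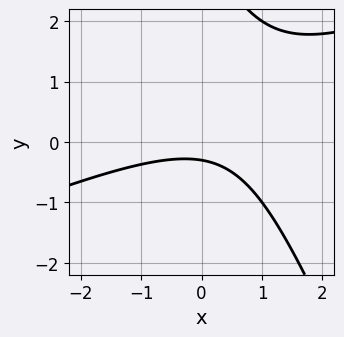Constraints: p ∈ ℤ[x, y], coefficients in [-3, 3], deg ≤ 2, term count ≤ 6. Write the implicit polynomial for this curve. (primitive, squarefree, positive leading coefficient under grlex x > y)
1. Degree: no degree-1 curve has this shape, so deg p = 2.
2. Checking where it meets the axes: no x-intercept at any integer in the box.
3. Putting this together gives p.

x^2 - 2*x*y - y^2 + 3*y + 1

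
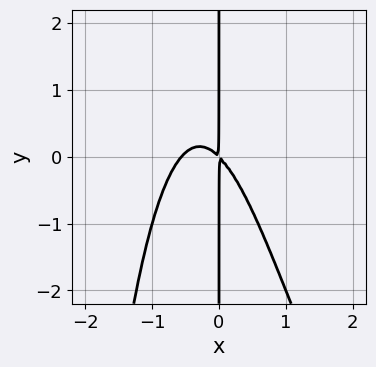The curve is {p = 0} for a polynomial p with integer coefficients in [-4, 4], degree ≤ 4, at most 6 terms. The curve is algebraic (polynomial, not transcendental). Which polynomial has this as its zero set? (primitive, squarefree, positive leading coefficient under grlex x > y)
First, deg p = 4. The shape is more complex than any degree-3 curve.
Next, reading off the gridlines: every point of the y-axis in the box is on the curve.
Finally, the integer polynomial consistent with all of this is the stated p.

x^4 - 3*x^3 - 2*x^2 - 2*x*y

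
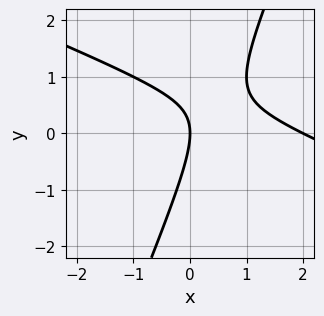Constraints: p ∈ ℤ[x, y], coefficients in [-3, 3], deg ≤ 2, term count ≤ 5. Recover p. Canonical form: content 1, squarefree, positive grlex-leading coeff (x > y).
First, the degree is 2 — no degree-1 curve has this shape.
Next, reading off the gridlines: the x-axis gridline crossings are at x ∈ {0, 2}; one y-axis crossing is at y = 0.
Finally, these observations pin down the coefficients.

x^2 + 2*x*y - y^2 - 2*x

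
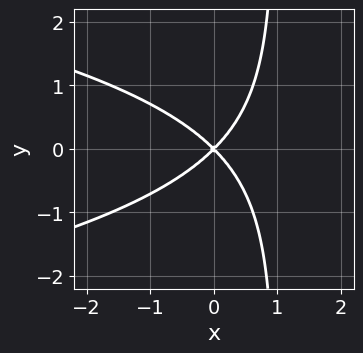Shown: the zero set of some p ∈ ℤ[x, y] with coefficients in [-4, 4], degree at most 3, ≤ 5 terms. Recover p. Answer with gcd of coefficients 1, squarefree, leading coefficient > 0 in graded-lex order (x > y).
1. deg p = 3. No degree-2 curve has this shape.
2. Symmetries: it's symmetric under y → −y, forcing even powers of y.
3. Checking where it meets the axes: it meets the y-axis at y = 0 (among the integer gridlines); it meets the x-axis at x = 0 (among the integer gridlines).
4. Putting this together gives p.

x*y^2 + x^2 - y^2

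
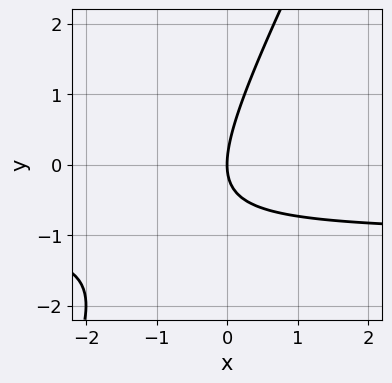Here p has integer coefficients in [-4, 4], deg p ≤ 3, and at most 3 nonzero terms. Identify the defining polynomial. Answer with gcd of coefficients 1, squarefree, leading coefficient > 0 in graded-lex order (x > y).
deg p = 2. A generic line meets the curve in up to 2 points.
From the visible intercepts: it crosses the x-axis at the gridline x = 0; it meets the y-axis at y = 0 (among the integer gridlines).
Putting this together gives p.

2*x*y - y^2 + 2*x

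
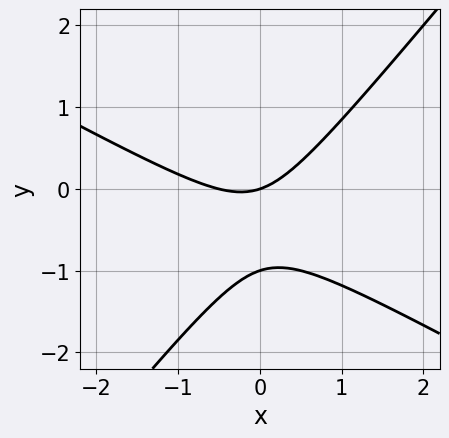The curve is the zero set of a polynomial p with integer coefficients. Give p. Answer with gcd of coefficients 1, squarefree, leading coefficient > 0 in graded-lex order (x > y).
The degree is 2 — a generic line meets the curve in up to 2 points.
Reading off the gridlines: the y-axis gridline crossings are at y ∈ {-1, 0}; it crosses the x-axis at the gridline x = 0.
Together with the visible shape, these determine p as stated.

2*x^2 + 2*x*y - 3*y^2 + x - 3*y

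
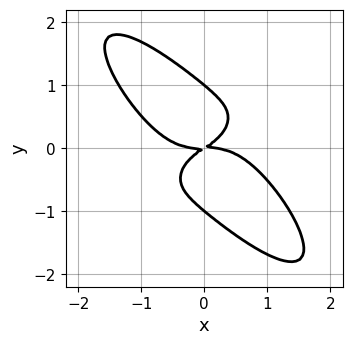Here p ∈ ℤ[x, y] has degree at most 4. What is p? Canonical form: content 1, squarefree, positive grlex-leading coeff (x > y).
First, degree: a generic line meets the curve in up to 4 points, so deg p = 4.
Next, checking where it meets the axes: one x-axis crossing is at x = 0; the y-axis gridline crossings are at y ∈ {-1, 0, 1}.
Finally, fitting integer coefficients to these (and the overall shape) gives p.

2*x^4 + 3*x*y^3 + 3*y^4 + 2*x*y - 3*y^2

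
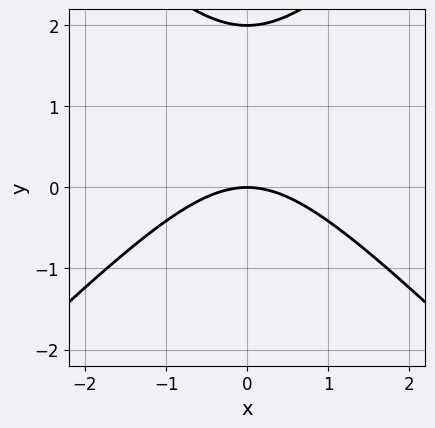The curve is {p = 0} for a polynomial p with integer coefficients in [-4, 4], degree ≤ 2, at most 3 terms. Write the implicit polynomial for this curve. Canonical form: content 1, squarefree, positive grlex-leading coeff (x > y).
(a) deg p = 2.
(b) Symmetries: mirror symmetry x ↦ −x ⇒ only even powers of x.
(c) Reading off the gridlines: it crosses the x-axis at the gridline x = 0; the y-axis gridline crossings are at y ∈ {0, 2}.
(d) The integer polynomial consistent with all of this is the stated p.

x^2 - y^2 + 2*y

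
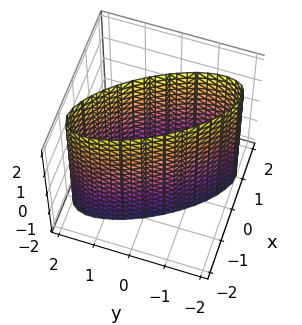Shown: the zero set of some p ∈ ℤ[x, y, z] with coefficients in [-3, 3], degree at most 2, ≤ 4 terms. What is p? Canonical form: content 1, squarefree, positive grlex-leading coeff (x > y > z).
(a) The degree is 2 — a generic line meets the surface in up to 2 points.
(b) Reading off the gridlines: it misses every integer gridline on the z-axis; the x-axis gridline crossings are at x ∈ {-1, 1}.
(c) Together with the visible shape, these determine p as stated.

2*x^2 + 2*x*y + y^2 - 2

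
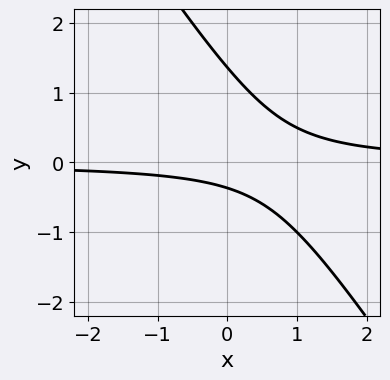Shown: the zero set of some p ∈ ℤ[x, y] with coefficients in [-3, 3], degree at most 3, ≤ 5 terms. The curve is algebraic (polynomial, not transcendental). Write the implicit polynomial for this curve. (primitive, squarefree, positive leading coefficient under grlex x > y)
3*x*y + 2*y^2 - 2*y - 1

1. deg p = 2.
2. Reading off the gridlines: it misses every integer gridline on the x-axis.
3. Together with the visible shape, these determine p as stated.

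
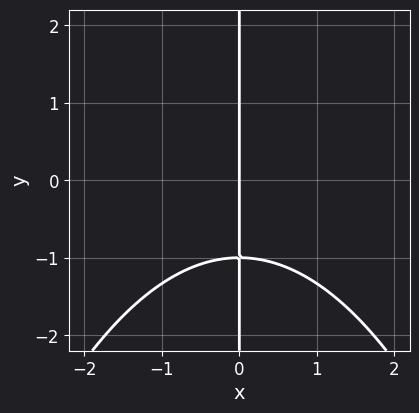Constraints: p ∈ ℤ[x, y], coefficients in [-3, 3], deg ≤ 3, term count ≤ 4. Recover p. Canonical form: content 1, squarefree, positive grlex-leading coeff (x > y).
x^3 + 3*x*y + 3*x

Degree: no degree-2 curve has this shape, so deg p = 3.
Checking where it meets the axes: it meets the x-axis at x = 0 (among the integer gridlines); every point of the y-axis in the box is on the curve.
The integer polynomial consistent with all of this is the stated p.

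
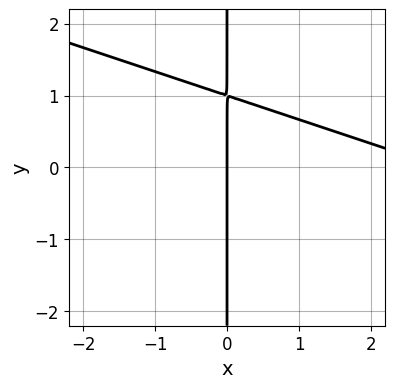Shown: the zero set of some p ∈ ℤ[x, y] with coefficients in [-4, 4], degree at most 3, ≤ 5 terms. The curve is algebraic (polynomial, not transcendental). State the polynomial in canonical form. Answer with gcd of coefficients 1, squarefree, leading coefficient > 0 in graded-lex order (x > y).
x^2 + 3*x*y - 3*x

1. Degree: a generic line meets the curve in up to 2 points, so deg p = 2.
2. From the axis intercepts and sections: the visible y-axis segment lies entirely on the curve; it crosses the x-axis at the gridline x = 0.
3. These observations pin down the coefficients.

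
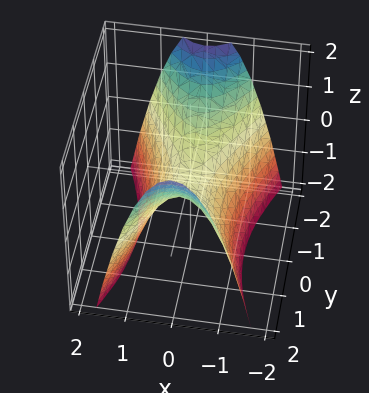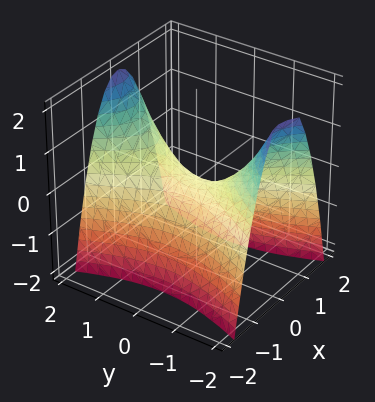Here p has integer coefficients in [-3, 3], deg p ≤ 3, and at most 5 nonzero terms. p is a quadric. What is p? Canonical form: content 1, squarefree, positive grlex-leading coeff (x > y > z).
3*x^2 - y^2 + 2*z

(a) The degree is 2 — a saddle surface; a quadric.
(b) Symmetries: mirror symmetry y ↦ −y ⇒ only even powers of y; mirror symmetry x ↦ −x ⇒ only even powers of x.
(c) Checking where it meets the axes: one z-axis crossing is at z = 0; it meets the x-axis at x = 0 (among the integer gridlines); it meets the y-axis at y = 0 (among the integer gridlines).
(d) Assembling these constraints gives the stated polynomial.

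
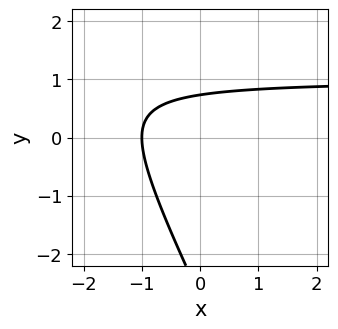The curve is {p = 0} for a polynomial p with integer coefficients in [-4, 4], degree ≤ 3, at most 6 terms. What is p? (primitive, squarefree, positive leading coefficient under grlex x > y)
1. The degree is 2 — the shape is more complex than any degree-1 curve.
2. From the visible intercepts: it meets the x-axis at x = -1 (among the integer gridlines).
3. Solving for integer coefficients yields p as stated.

2*x*y + y^2 - 2*x + 2*y - 2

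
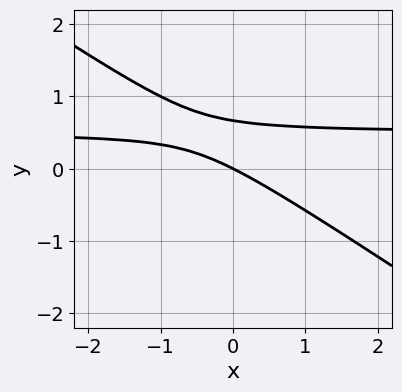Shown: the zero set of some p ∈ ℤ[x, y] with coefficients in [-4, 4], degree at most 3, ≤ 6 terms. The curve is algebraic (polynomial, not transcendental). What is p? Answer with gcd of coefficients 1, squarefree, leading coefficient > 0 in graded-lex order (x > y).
2*x*y + 3*y^2 - x - 2*y

deg p = 2. No degree-1 curve has this shape.
Observable constraints: it meets the x-axis at x = 0 (among the integer gridlines); it meets the y-axis at y = 0 (among the integer gridlines).
Putting this together gives p.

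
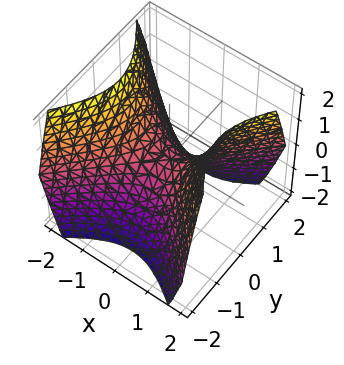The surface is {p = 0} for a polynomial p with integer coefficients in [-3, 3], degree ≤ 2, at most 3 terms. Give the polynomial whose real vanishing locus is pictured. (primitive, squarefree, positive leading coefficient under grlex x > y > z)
1. Degree: a saddle surface; a quadric, so deg p = 2.
2. Symmetries: the y ↦ −y reflection is a symmetry, so y appears only in even powers; the x ↦ −x reflection is a symmetry, so x appears only in even powers.
3. Observable constraints: it crosses the y-axis at the gridline y = 0; it crosses the x-axis at the gridline x = 0; one z-axis crossing is at z = 0.
4. Fitting integer coefficients to these (and the overall shape) gives p.

x^2 - y^2 - z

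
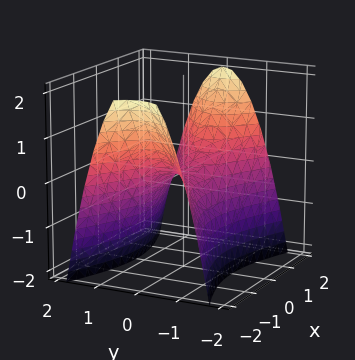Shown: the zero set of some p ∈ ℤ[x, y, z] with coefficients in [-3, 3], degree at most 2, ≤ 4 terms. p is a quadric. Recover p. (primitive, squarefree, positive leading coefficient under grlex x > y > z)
x^2 - 3*y^2 - 2*z

(a) Degree: a saddle surface; a quadric, so deg p = 2.
(b) Symmetries: it's symmetric under y → −y, forcing even powers of y; mirror symmetry x ↦ −x ⇒ only even powers of x.
(c) Reading off the gridlines: one y-axis crossing is at y = 0; it meets the z-axis at z = 0 (among the integer gridlines).
(d) The integer polynomial consistent with all of this is the stated p.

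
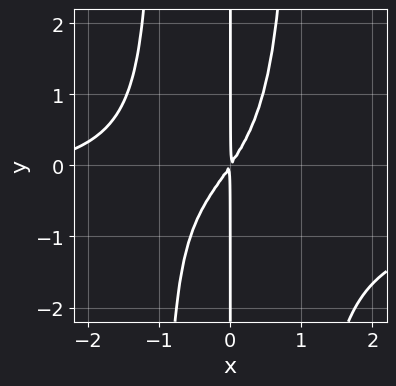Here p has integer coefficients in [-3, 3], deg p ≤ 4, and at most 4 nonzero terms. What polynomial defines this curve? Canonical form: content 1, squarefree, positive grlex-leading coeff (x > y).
(a) deg p = 4. No degree-3 curve has this shape.
(b) Checking where it meets the axes: the visible y-axis segment lies entirely on the curve.
(c) Assembling these constraints gives the stated polynomial.

2*x^3*y + x^3 + 3*x^2 - 2*x*y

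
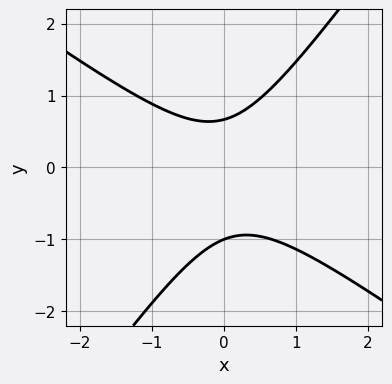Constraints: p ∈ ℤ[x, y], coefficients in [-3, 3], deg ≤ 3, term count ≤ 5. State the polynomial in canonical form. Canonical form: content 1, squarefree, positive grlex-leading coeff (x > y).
3*x^2 + 2*x*y - 3*y^2 - y + 2

1. Degree: no degree-1 curve has this shape, so deg p = 2.
2. Against the integer gridlines: it meets the y-axis at y = -1 (among the integer gridlines); the curve avoids every integer x-axis point in the box.
3. These observations pin down the coefficients.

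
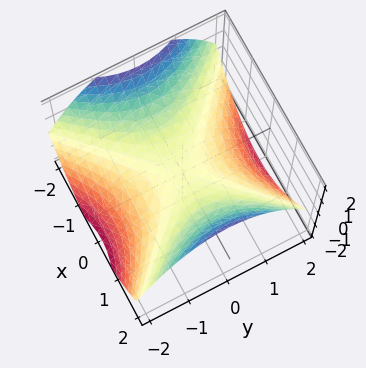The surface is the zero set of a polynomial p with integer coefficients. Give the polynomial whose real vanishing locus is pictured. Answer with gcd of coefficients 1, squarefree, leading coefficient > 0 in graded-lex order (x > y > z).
x^2 - y^2 - 2*z

deg p = 2. A saddle surface; a quadric.
Symmetries: mirror symmetry x ↦ −x ⇒ only even powers of x; it's symmetric under y → −y, forcing even powers of y.
Observable constraints: it meets the y-axis at y = 0 (among the integer gridlines); it meets the z-axis at z = 0 (among the integer gridlines); it meets the x-axis at x = 0 (among the integer gridlines).
The integer polynomial consistent with all of this is the stated p.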